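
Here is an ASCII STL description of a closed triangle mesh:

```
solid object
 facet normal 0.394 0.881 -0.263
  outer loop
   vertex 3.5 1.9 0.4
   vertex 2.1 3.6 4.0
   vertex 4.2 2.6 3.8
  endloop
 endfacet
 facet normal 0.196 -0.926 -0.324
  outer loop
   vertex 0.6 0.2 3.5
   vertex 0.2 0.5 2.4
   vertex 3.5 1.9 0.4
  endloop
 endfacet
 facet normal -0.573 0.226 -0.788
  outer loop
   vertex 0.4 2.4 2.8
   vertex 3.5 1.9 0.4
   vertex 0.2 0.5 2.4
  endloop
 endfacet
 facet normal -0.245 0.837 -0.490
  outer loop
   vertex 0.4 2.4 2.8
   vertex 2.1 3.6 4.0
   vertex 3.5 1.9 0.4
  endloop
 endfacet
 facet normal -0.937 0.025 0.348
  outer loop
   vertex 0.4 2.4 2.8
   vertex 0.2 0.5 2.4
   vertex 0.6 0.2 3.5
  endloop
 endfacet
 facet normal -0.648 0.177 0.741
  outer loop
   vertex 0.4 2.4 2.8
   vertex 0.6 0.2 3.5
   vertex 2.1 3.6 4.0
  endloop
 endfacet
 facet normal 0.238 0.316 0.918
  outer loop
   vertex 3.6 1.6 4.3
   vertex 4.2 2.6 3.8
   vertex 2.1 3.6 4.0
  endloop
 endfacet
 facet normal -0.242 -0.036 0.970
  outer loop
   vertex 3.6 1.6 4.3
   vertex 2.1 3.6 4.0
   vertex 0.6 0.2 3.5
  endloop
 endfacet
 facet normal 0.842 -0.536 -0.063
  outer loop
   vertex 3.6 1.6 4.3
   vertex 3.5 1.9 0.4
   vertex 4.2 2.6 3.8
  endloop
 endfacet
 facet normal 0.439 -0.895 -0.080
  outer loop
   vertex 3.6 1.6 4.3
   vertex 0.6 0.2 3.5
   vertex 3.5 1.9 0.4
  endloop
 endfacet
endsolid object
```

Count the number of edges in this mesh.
15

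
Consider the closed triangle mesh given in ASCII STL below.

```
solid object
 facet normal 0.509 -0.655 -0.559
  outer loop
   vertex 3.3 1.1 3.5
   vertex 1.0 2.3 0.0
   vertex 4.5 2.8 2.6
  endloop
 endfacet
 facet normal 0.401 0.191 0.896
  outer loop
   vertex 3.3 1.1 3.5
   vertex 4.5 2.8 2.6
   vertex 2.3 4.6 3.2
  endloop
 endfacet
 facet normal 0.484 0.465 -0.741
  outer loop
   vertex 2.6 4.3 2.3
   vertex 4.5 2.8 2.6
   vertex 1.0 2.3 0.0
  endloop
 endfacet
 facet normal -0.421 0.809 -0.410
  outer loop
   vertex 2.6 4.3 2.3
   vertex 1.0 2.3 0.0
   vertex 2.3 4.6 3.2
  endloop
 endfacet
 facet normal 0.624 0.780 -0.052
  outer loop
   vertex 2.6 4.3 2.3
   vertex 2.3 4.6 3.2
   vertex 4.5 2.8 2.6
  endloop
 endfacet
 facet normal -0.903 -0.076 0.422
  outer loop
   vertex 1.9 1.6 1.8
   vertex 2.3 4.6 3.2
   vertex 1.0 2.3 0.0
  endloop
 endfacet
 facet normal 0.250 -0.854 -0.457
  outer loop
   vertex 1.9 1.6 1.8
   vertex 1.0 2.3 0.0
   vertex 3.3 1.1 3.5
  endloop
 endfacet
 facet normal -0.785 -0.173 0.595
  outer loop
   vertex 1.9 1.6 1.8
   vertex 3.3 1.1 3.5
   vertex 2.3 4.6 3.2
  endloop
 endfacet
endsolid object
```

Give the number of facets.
8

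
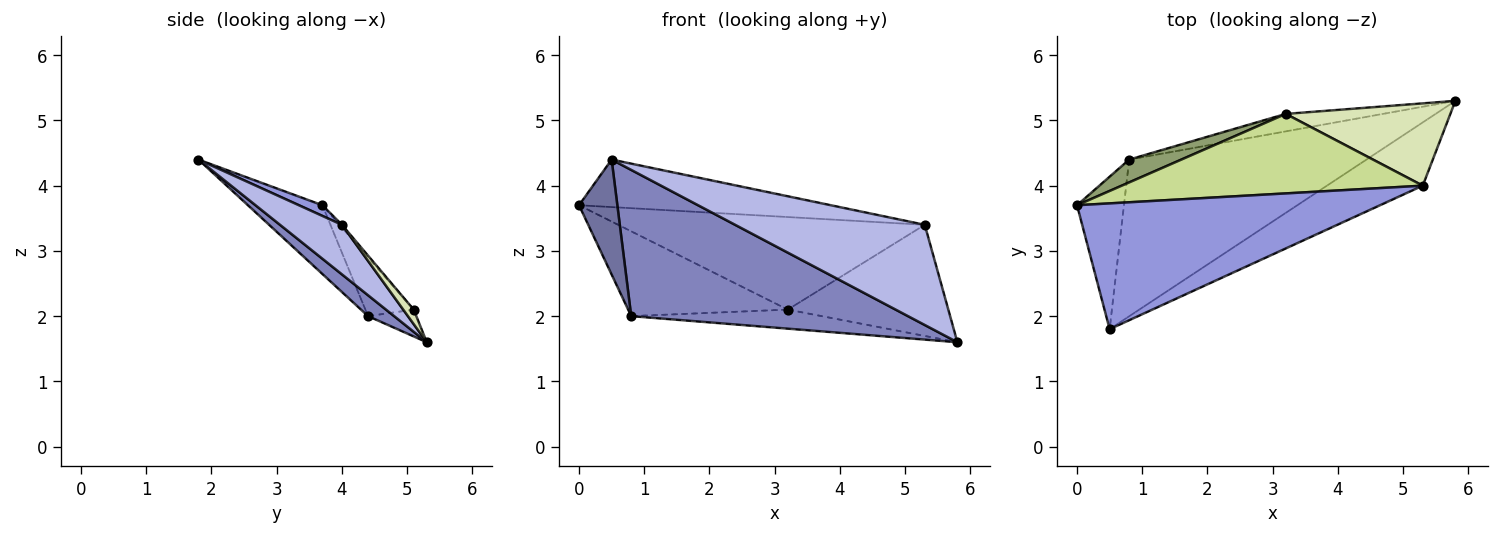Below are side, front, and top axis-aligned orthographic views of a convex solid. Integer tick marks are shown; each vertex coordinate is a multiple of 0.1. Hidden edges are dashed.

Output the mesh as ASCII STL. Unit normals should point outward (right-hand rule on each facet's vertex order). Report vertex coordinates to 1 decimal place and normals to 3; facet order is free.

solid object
 facet normal -0.760 -0.391 -0.519
  outer loop
   vertex 0.8 4.4 2.0
   vertex 0.5 1.8 4.4
   vertex 0.0 3.7 3.7
  endloop
 endfacet
 facet normal 0.064 -0.681 -0.730
  outer loop
   vertex 0.8 4.4 2.0
   vertex 5.8 5.3 1.6
   vertex 0.5 1.8 4.4
  endloop
 endfacet
 facet normal 0.033 0.353 0.935
  outer loop
   vertex 5.3 4.0 3.4
   vertex 0.0 3.7 3.7
   vertex 0.5 1.8 4.4
  endloop
 endfacet
 facet normal 0.266 -0.815 -0.515
  outer loop
   vertex 5.3 4.0 3.4
   vertex 0.5 1.8 4.4
   vertex 5.8 5.3 1.6
  endloop
 endfacet
 facet normal -0.281 0.927 0.250
  outer loop
   vertex 3.2 5.1 2.1
   vertex 0.8 4.4 2.0
   vertex 0.0 3.7 3.7
  endloop
 endfacet
 facet normal -0.184 0.724 -0.665
  outer loop
   vertex 3.2 5.1 2.1
   vertex 5.8 5.3 1.6
   vertex 0.8 4.4 2.0
  endloop
 endfacet
 facet normal -0.006 0.759 0.652
  outer loop
   vertex 3.2 5.1 2.1
   vertex 0.0 3.7 3.7
   vertex 5.3 4.0 3.4
  endloop
 endfacet
 facet normal 0.053 0.803 0.594
  outer loop
   vertex 3.2 5.1 2.1
   vertex 5.3 4.0 3.4
   vertex 5.8 5.3 1.6
  endloop
 endfacet
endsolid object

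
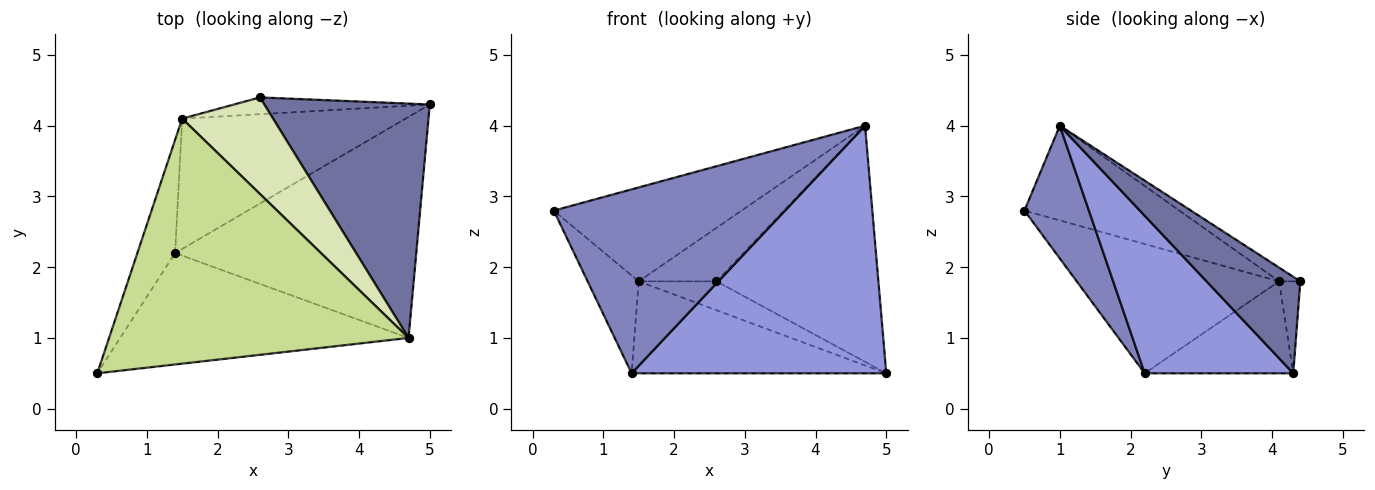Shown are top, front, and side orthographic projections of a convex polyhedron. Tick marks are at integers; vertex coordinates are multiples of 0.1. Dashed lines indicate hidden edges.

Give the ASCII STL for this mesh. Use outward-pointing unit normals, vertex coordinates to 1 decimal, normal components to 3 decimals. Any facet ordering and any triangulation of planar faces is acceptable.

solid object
 facet normal 0.380 0.656 0.652
  outer loop
   vertex 2.6 4.4 1.8
   vertex 4.7 1.0 4.0
   vertex 5.0 4.3 0.5
  endloop
 endfacet
 facet normal 0.232 -0.832 -0.504
  outer loop
   vertex 1.4 2.2 0.5
   vertex 4.7 1.0 4.0
   vertex 0.3 0.5 2.8
  endloop
 endfacet
 facet normal 0.399 -0.684 -0.611
  outer loop
   vertex 1.4 2.2 0.5
   vertex 5.0 4.3 0.5
   vertex 4.7 1.0 4.0
  endloop
 endfacet
 facet normal -0.230 0.842 -0.489
  outer loop
   vertex 1.5 4.1 1.8
   vertex 2.6 4.4 1.8
   vertex 5.0 4.3 0.5
  endloop
 endfacet
 facet normal -0.319 0.547 -0.774
  outer loop
   vertex 1.5 4.1 1.8
   vertex 5.0 4.3 0.5
   vertex 1.4 2.2 0.5
  endloop
 endfacet
 facet normal -0.933 0.235 -0.272
  outer loop
   vertex 1.5 4.1 1.8
   vertex 1.4 2.2 0.5
   vertex 0.3 0.5 2.8
  endloop
 endfacet
 facet normal -0.283 0.343 0.896
  outer loop
   vertex 1.5 4.1 1.8
   vertex 0.3 0.5 2.8
   vertex 4.7 1.0 4.0
  endloop
 endfacet
 facet normal -0.131 0.480 0.867
  outer loop
   vertex 1.5 4.1 1.8
   vertex 4.7 1.0 4.0
   vertex 2.6 4.4 1.8
  endloop
 endfacet
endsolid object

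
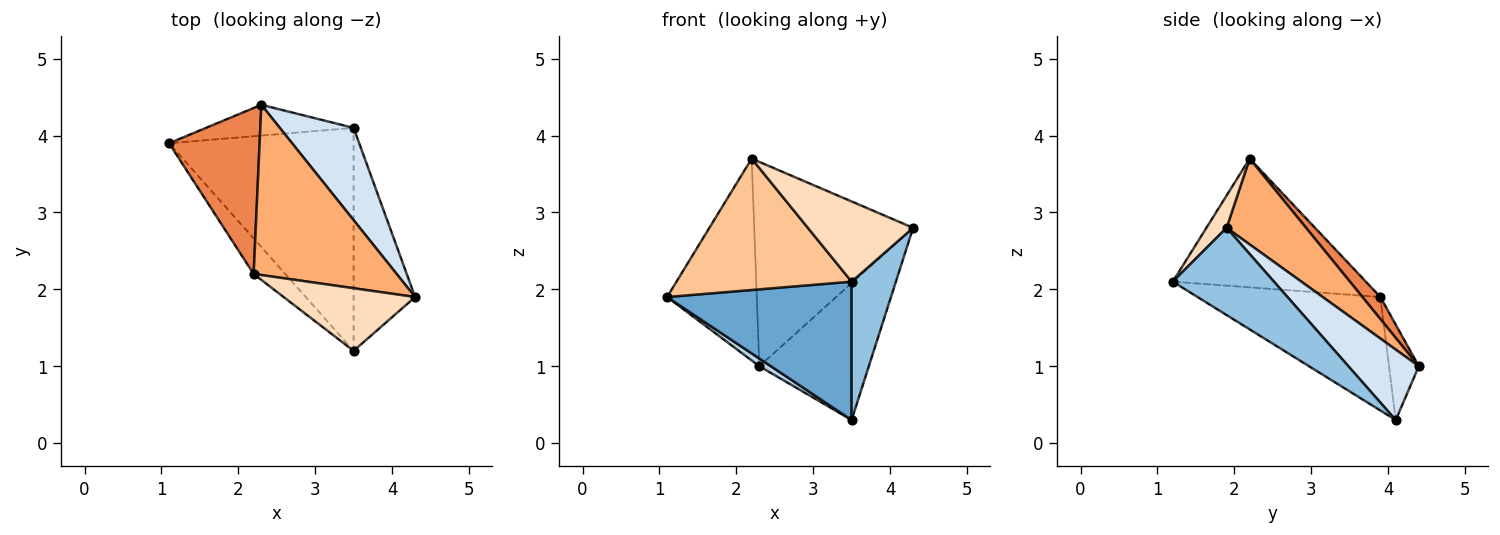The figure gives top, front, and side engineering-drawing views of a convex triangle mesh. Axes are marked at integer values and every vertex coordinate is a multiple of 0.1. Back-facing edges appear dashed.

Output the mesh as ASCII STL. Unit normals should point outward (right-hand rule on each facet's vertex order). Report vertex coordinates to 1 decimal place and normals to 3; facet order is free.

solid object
 facet normal -0.463 -0.467 -0.753
  outer loop
   vertex 3.5 1.2 2.1
   vertex 1.1 3.9 1.9
   vertex 3.5 4.1 0.3
  endloop
 endfacet
 facet normal 0.769 -0.337 -0.543
  outer loop
   vertex 3.5 1.2 2.1
   vertex 3.5 4.1 0.3
   vertex 4.3 1.9 2.8
  endloop
 endfacet
 facet normal -0.531 -0.206 -0.822
  outer loop
   vertex 2.3 4.4 1.0
   vertex 3.5 4.1 0.3
   vertex 1.1 3.9 1.9
  endloop
 endfacet
 facet normal 0.471 0.732 0.493
  outer loop
   vertex 2.3 4.4 1.0
   vertex 4.3 1.9 2.8
   vertex 3.5 4.1 0.3
  endloop
 endfacet
 facet normal 0.153 0.763 0.628
  outer loop
   vertex 2.2 2.2 3.7
   vertex 2.3 4.4 1.0
   vertex 1.1 3.9 1.9
  endloop
 endfacet
 facet normal 0.359 0.717 0.598
  outer loop
   vertex 2.2 2.2 3.7
   vertex 4.3 1.9 2.8
   vertex 2.3 4.4 1.0
  endloop
 endfacet
 facet normal -0.729 -0.661 -0.179
  outer loop
   vertex 2.2 2.2 3.7
   vertex 1.1 3.9 1.9
   vertex 3.5 1.2 2.1
  endloop
 endfacet
 facet normal 0.149 -0.779 0.609
  outer loop
   vertex 2.2 2.2 3.7
   vertex 3.5 1.2 2.1
   vertex 4.3 1.9 2.8
  endloop
 endfacet
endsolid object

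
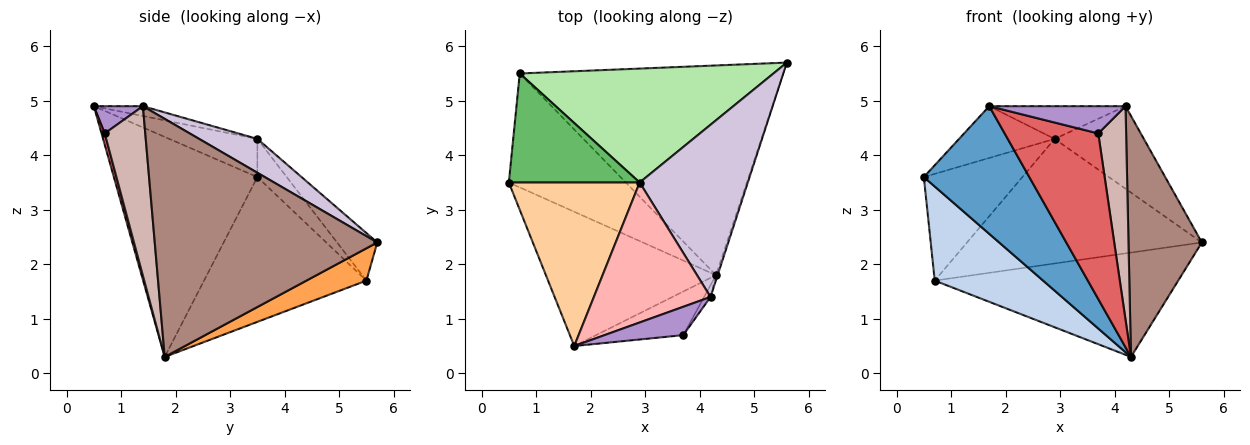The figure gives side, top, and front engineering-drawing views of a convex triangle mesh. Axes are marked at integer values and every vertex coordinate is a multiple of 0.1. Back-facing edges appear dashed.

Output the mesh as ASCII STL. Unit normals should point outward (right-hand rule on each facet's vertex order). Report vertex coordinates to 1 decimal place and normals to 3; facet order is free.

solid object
 facet normal -0.684 -0.503 -0.529
  outer loop
   vertex 4.3 1.8 0.3
   vertex 1.7 0.5 4.9
   vertex 0.5 3.5 3.6
  endloop
 endfacet
 facet normal -0.690 -0.461 -0.558
  outer loop
   vertex 0.7 5.5 1.7
   vertex 4.3 1.8 0.3
   vertex 0.5 3.5 3.6
  endloop
 endfacet
 facet normal 0.109 0.443 -0.890
  outer loop
   vertex 0.7 5.5 1.7
   vertex 5.6 5.7 2.4
   vertex 4.3 1.8 0.3
  endloop
 endfacet
 facet normal -0.268 0.291 0.918
  outer loop
   vertex 2.9 3.5 4.3
   vertex 0.5 3.5 3.6
   vertex 1.7 0.5 4.9
  endloop
 endfacet
 facet normal -0.204 0.685 0.699
  outer loop
   vertex 2.9 3.5 4.3
   vertex 0.7 5.5 1.7
   vertex 0.5 3.5 3.6
  endloop
 endfacet
 facet normal -0.126 0.732 0.669
  outer loop
   vertex 2.9 3.5 4.3
   vertex 5.6 5.7 2.4
   vertex 0.7 5.5 1.7
  endloop
 endfacet
 facet normal 0.033 -0.967 -0.254
  outer loop
   vertex 3.7 0.7 4.4
   vertex 1.7 0.5 4.9
   vertex 4.3 1.8 0.3
  endloop
 endfacet
 facet normal -0.082 0.227 0.971
  outer loop
   vertex 4.2 1.4 4.9
   vertex 2.9 3.5 4.3
   vertex 1.7 0.5 4.9
  endloop
 endfacet
 facet normal 0.242 -0.672 0.699
  outer loop
   vertex 4.2 1.4 4.9
   vertex 1.7 0.5 4.9
   vertex 3.7 0.7 4.4
  endloop
 endfacet
 facet normal 0.272 0.416 0.868
  outer loop
   vertex 4.2 1.4 4.9
   vertex 5.6 5.7 2.4
   vertex 2.9 3.5 4.3
  endloop
 endfacet
 facet normal 0.950 -0.313 -0.007
  outer loop
   vertex 4.2 1.4 4.9
   vertex 4.3 1.8 0.3
   vertex 5.6 5.7 2.4
  endloop
 endfacet
 facet normal 0.824 -0.566 -0.031
  outer loop
   vertex 4.2 1.4 4.9
   vertex 3.7 0.7 4.4
   vertex 4.3 1.8 0.3
  endloop
 endfacet
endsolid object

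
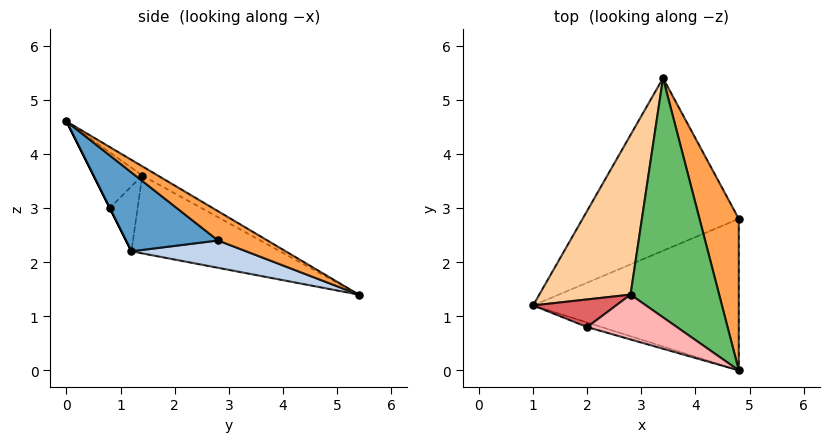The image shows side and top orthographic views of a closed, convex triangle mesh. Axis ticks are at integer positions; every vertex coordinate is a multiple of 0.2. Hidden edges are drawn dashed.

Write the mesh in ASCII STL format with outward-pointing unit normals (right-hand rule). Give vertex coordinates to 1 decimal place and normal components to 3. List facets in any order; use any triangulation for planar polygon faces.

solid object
 facet normal 0.289 -0.592 -0.753
  outer loop
   vertex 4.8 2.8 2.4
   vertex 4.8 0.0 4.6
   vertex 1.0 1.2 2.2
  endloop
 endfacet
 facet normal 0.166 -0.275 -0.947
  outer loop
   vertex 4.8 2.8 2.4
   vertex 1.0 1.2 2.2
   vertex 3.4 5.4 1.4
  endloop
 endfacet
 facet normal 0.505 0.533 0.678
  outer loop
   vertex 4.8 2.8 2.4
   vertex 3.4 5.4 1.4
   vertex 4.8 0.0 4.6
  endloop
 endfacet
 facet normal -0.577 0.458 0.676
  outer loop
   vertex 2.8 1.4 3.6
   vertex 3.4 5.4 1.4
   vertex 1.0 1.2 2.2
  endloop
 endfacet
 facet normal -0.090 0.490 0.867
  outer loop
   vertex 2.8 1.4 3.6
   vertex 4.8 0.0 4.6
   vertex 3.4 5.4 1.4
  endloop
 endfacet
 facet normal 0.000 -0.894 -0.447
  outer loop
   vertex 2.0 0.8 3.0
   vertex 1.0 1.2 2.2
   vertex 4.8 0.0 4.6
  endloop
 endfacet
 facet normal -0.616 0.034 0.787
  outer loop
   vertex 2.0 0.8 3.0
   vertex 2.8 1.4 3.6
   vertex 1.0 1.2 2.2
  endloop
 endfacet
 facet normal -0.522 -0.145 0.841
  outer loop
   vertex 2.0 0.8 3.0
   vertex 4.8 0.0 4.6
   vertex 2.8 1.4 3.6
  endloop
 endfacet
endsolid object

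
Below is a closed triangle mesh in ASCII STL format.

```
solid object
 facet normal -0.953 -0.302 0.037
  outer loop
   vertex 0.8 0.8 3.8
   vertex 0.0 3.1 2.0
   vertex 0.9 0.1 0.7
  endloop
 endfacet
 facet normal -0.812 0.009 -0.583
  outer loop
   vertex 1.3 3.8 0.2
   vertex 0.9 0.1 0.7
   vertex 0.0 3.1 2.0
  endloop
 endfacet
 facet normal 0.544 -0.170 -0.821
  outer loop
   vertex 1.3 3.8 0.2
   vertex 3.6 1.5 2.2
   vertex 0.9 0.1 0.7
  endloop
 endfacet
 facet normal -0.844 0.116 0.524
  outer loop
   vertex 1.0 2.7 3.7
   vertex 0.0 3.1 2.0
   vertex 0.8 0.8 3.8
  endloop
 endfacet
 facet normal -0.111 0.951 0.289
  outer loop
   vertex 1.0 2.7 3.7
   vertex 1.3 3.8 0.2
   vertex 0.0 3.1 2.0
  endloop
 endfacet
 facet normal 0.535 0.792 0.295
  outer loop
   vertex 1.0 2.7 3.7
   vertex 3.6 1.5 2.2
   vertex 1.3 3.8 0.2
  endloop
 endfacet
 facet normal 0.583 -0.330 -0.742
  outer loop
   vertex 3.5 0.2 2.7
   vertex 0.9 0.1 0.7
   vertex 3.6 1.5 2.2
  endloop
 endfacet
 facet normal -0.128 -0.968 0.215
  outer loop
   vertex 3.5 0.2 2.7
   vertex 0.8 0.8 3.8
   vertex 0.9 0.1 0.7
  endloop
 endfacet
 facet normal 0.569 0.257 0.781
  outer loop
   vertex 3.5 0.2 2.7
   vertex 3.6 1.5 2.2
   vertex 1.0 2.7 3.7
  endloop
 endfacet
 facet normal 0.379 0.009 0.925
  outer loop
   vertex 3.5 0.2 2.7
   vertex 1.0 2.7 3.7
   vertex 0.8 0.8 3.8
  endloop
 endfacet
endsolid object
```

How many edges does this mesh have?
15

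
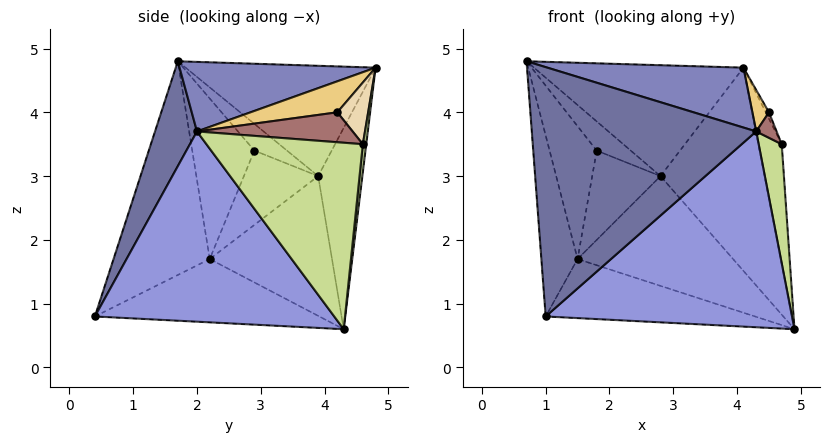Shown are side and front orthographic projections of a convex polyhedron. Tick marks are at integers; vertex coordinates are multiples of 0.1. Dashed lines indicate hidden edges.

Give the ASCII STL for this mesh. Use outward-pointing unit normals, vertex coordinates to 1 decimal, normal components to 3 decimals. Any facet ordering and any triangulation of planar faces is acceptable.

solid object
 facet normal 0.174 -0.933 0.316
  outer loop
   vertex 4.3 2.0 3.7
   vertex 0.7 1.7 4.8
   vertex 1.0 0.4 0.8
  endloop
 endfacet
 facet normal 0.302 -0.302 0.905
  outer loop
   vertex 4.3 2.0 3.7
   vertex 4.1 4.8 4.7
   vertex 0.7 1.7 4.8
  endloop
 endfacet
 facet normal 0.648 -0.667 -0.369
  outer loop
   vertex 4.3 2.0 3.7
   vertex 1.0 0.4 0.8
   vertex 4.9 4.3 0.6
  endloop
 endfacet
 facet normal -0.920 0.346 -0.182
  outer loop
   vertex 1.5 2.2 1.7
   vertex 1.0 0.4 0.8
   vertex 0.7 1.7 4.8
  endloop
 endfacet
 facet normal -0.528 0.493 -0.692
  outer loop
   vertex 1.5 2.2 1.7
   vertex 4.9 4.3 0.6
   vertex 1.0 0.4 0.8
  endloop
 endfacet
 facet normal 0.144 0.985 -0.092
  outer loop
   vertex 4.7 4.6 3.5
   vertex 4.9 4.3 0.6
   vertex 4.1 4.8 4.7
  endloop
 endfacet
 facet normal 0.986 -0.145 0.083
  outer loop
   vertex 4.7 4.6 3.5
   vertex 4.3 2.0 3.7
   vertex 4.9 4.3 0.6
  endloop
 endfacet
 facet normal -0.384 0.905 -0.185
  outer loop
   vertex 2.8 3.9 3.0
   vertex 4.1 4.8 4.7
   vertex 4.9 4.3 0.6
  endloop
 endfacet
 facet normal -0.572 0.727 -0.379
  outer loop
   vertex 2.8 3.9 3.0
   vertex 4.9 4.3 0.6
   vertex 1.5 2.2 1.7
  endloop
 endfacet
 facet normal -0.667 0.735 0.121
  outer loop
   vertex 2.8 3.9 3.0
   vertex 0.7 1.7 4.8
   vertex 4.1 4.8 4.7
  endloop
 endfacet
 facet normal 0.796 -0.152 0.585
  outer loop
   vertex 4.5 4.2 4.0
   vertex 4.1 4.8 4.7
   vertex 4.3 2.0 3.7
  endloop
 endfacet
 facet normal 0.897 0.093 0.433
  outer loop
   vertex 4.5 4.2 4.0
   vertex 4.7 4.6 3.5
   vertex 4.1 4.8 4.7
  endloop
 endfacet
 facet normal 0.952 -0.125 0.281
  outer loop
   vertex 4.5 4.2 4.0
   vertex 4.3 2.0 3.7
   vertex 4.7 4.6 3.5
  endloop
 endfacet
 facet normal -0.792 0.601 -0.108
  outer loop
   vertex 1.8 2.9 3.4
   vertex 1.5 2.2 1.7
   vertex 0.7 1.7 4.8
  endloop
 endfacet
 facet normal -0.690 0.720 0.075
  outer loop
   vertex 1.8 2.9 3.4
   vertex 0.7 1.7 4.8
   vertex 2.8 3.9 3.0
  endloop
 endfacet
 facet normal -0.728 0.669 -0.147
  outer loop
   vertex 1.8 2.9 3.4
   vertex 2.8 3.9 3.0
   vertex 1.5 2.2 1.7
  endloop
 endfacet
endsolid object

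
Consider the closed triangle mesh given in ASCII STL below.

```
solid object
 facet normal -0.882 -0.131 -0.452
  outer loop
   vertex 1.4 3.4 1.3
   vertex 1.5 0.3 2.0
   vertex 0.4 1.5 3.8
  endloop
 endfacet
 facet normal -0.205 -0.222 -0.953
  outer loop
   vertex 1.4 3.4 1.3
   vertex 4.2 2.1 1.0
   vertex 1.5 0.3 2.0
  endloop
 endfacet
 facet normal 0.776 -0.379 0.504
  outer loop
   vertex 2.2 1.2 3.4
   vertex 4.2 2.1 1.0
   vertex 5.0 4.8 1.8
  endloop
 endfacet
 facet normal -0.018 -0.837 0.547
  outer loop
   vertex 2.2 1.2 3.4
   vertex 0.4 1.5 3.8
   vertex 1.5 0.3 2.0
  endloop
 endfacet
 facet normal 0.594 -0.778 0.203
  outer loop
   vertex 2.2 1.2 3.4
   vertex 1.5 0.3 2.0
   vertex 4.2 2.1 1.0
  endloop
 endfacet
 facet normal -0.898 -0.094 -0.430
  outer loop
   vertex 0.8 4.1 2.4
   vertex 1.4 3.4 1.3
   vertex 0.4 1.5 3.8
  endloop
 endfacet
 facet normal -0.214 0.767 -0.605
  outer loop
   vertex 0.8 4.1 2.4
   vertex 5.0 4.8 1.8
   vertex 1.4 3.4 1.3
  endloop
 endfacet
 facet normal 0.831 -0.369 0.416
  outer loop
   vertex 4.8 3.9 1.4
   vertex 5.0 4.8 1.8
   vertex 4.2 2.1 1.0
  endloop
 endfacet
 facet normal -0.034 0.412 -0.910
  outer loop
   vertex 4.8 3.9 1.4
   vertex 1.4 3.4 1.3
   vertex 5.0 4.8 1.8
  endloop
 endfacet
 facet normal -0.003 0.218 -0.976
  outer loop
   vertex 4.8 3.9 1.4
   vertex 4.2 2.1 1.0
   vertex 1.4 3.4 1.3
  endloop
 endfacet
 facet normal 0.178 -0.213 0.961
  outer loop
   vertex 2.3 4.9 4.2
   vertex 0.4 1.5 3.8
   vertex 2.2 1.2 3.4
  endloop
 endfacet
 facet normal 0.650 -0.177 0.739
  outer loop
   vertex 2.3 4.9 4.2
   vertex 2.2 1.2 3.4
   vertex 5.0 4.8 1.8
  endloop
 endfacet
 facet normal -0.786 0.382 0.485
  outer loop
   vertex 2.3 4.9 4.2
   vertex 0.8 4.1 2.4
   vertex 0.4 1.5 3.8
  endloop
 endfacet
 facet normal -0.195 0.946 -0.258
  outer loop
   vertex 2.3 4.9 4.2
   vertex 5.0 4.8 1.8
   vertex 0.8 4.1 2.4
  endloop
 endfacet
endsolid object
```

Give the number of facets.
14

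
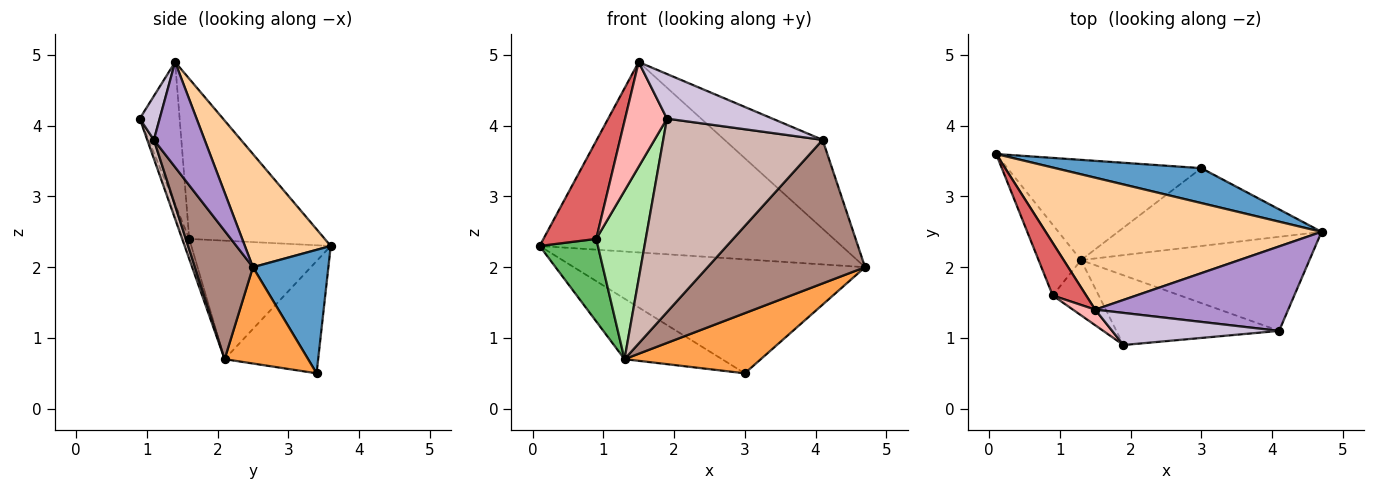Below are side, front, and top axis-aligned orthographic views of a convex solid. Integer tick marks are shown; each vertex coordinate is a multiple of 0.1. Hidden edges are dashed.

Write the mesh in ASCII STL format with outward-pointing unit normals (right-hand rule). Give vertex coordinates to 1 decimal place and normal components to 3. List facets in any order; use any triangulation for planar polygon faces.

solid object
 facet normal 0.240 0.928 0.284
  outer loop
   vertex 3.0 3.4 0.5
   vertex 0.1 3.6 2.3
   vertex 4.7 2.5 2.0
  endloop
 endfacet
 facet normal -0.444 0.463 -0.767
  outer loop
   vertex 1.3 2.1 0.7
   vertex 0.1 3.6 2.3
   vertex 3.0 3.4 0.5
  endloop
 endfacet
 facet normal 0.351 -0.573 -0.741
  outer loop
   vertex 1.3 2.1 0.7
   vertex 3.0 3.4 0.5
   vertex 4.7 2.5 2.0
  endloop
 endfacet
 facet normal 0.228 0.800 0.555
  outer loop
   vertex 1.5 1.4 4.9
   vertex 4.7 2.5 2.0
   vertex 0.1 3.6 2.3
  endloop
 endfacet
 facet normal -0.876 -0.366 -0.314
  outer loop
   vertex 0.9 1.6 2.4
   vertex 0.1 3.6 2.3
   vertex 1.3 2.1 0.7
  endloop
 endfacet
 facet normal -0.135 -0.942 -0.309
  outer loop
   vertex 0.9 1.6 2.4
   vertex 1.3 2.1 0.7
   vertex 1.9 0.9 4.1
  endloop
 endfacet
 facet normal -0.915 -0.356 0.191
  outer loop
   vertex 0.9 1.6 2.4
   vertex 1.5 1.4 4.9
   vertex 0.1 3.6 2.3
  endloop
 endfacet
 facet normal -0.686 -0.720 0.107
  outer loop
   vertex 0.9 1.6 2.4
   vertex 1.9 0.9 4.1
   vertex 1.5 1.4 4.9
  endloop
 endfacet
 facet normal 0.351 0.679 0.645
  outer loop
   vertex 4.1 1.1 3.8
   vertex 4.7 2.5 2.0
   vertex 1.5 1.4 4.9
  endloop
 endfacet
 facet normal 0.152 -0.802 0.577
  outer loop
   vertex 4.1 1.1 3.8
   vertex 1.5 1.4 4.9
   vertex 1.9 0.9 4.1
  endloop
 endfacet
 facet normal 0.294 -0.799 -0.524
  outer loop
   vertex 4.1 1.1 3.8
   vertex 1.3 2.1 0.7
   vertex 4.7 2.5 2.0
  endloop
 endfacet
 facet normal 0.039 -0.940 -0.339
  outer loop
   vertex 4.1 1.1 3.8
   vertex 1.9 0.9 4.1
   vertex 1.3 2.1 0.7
  endloop
 endfacet
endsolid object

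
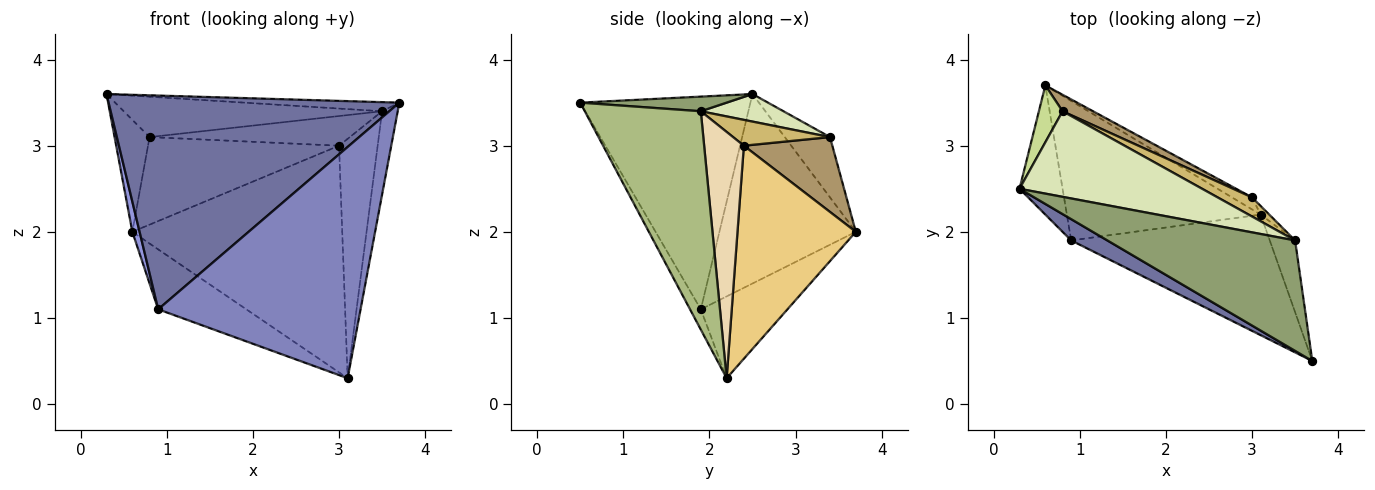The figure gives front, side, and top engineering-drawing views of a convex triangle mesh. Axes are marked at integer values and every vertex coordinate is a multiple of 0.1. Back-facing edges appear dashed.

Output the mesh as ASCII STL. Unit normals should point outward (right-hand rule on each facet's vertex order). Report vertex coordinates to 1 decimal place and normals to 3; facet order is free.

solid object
 facet normal -0.503 -0.860 0.086
  outer loop
   vertex 0.9 1.9 1.1
   vertex 3.7 0.5 3.5
   vertex 0.3 2.5 3.6
  endloop
 endfacet
 facet normal -0.047 -0.886 -0.462
  outer loop
   vertex 0.9 1.9 1.1
   vertex 3.1 2.2 0.3
   vertex 3.7 0.5 3.5
  endloop
 endfacet
 facet normal -0.974 -0.052 -0.221
  outer loop
   vertex 0.9 1.9 1.1
   vertex 0.3 2.5 3.6
   vertex 0.6 3.7 2.0
  endloop
 endfacet
 facet normal -0.362 0.368 -0.857
  outer loop
   vertex 0.9 1.9 1.1
   vertex 0.6 3.7 2.0
   vertex 3.1 2.2 0.3
  endloop
 endfacet
 facet normal 0.077 0.082 0.994
  outer loop
   vertex 3.5 1.9 3.4
   vertex 0.3 2.5 3.6
   vertex 3.7 0.5 3.5
  endloop
 endfacet
 facet normal 0.985 0.132 -0.114
  outer loop
   vertex 3.5 1.9 3.4
   vertex 3.7 0.5 3.5
   vertex 3.1 2.2 0.3
  endloop
 endfacet
 facet normal -0.755 0.584 0.297
  outer loop
   vertex 0.8 3.4 3.1
   vertex 0.6 3.7 2.0
   vertex 0.3 2.5 3.6
  endloop
 endfacet
 facet normal 0.135 0.423 0.896
  outer loop
   vertex 0.8 3.4 3.1
   vertex 0.3 2.5 3.6
   vertex 3.5 1.9 3.4
  endloop
 endfacet
 facet normal 0.414 0.894 0.169
  outer loop
   vertex 3.0 2.4 3.0
   vertex 0.6 3.7 2.0
   vertex 0.8 3.4 3.1
  endloop
 endfacet
 facet normal 0.377 0.778 0.502
  outer loop
   vertex 3.0 2.4 3.0
   vertex 0.8 3.4 3.1
   vertex 3.5 1.9 3.4
  endloop
 endfacet
 facet normal 0.491 0.870 -0.046
  outer loop
   vertex 3.0 2.4 3.0
   vertex 3.1 2.2 0.3
   vertex 0.6 3.7 2.0
  endloop
 endfacet
 facet normal 0.717 0.697 -0.025
  outer loop
   vertex 3.0 2.4 3.0
   vertex 3.5 1.9 3.4
   vertex 3.1 2.2 0.3
  endloop
 endfacet
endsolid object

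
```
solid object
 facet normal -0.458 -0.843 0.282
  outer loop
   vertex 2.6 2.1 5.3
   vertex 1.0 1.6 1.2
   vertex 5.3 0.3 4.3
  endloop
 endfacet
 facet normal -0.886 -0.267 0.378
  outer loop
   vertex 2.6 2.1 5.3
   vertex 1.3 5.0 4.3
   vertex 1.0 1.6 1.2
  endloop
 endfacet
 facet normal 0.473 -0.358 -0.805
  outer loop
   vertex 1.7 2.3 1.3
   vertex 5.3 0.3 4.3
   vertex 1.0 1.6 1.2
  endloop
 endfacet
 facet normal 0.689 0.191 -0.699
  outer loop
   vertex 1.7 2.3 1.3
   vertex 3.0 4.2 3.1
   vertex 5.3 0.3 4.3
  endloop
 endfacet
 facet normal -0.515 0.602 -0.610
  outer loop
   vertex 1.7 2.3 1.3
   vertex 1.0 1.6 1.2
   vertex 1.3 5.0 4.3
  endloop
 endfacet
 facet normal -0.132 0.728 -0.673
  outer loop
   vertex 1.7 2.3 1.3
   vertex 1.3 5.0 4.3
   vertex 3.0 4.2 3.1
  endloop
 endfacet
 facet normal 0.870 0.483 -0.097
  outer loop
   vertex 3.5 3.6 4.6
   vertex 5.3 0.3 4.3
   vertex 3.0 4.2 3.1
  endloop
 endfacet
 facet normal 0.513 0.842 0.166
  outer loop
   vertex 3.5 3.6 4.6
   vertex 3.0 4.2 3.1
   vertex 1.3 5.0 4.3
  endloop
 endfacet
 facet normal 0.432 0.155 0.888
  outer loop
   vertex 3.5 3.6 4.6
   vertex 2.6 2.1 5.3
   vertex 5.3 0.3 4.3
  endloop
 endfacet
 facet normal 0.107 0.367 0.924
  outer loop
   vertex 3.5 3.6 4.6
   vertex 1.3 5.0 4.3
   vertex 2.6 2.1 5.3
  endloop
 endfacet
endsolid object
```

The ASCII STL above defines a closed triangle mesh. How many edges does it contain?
15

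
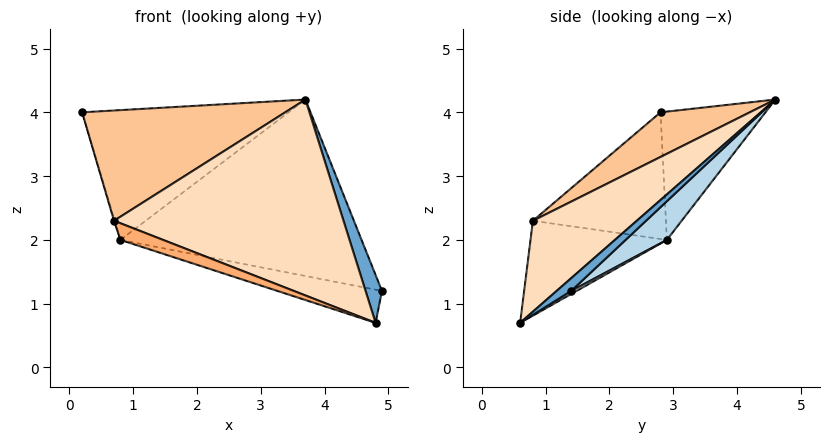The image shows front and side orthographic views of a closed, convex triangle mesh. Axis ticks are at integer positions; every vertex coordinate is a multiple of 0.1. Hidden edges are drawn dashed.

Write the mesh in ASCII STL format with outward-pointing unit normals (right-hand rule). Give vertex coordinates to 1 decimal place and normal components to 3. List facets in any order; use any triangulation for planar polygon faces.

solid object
 facet normal 0.455 -0.512 0.728
  outer loop
   vertex 4.8 0.6 0.7
   vertex 4.9 1.4 1.2
   vertex 3.7 4.6 4.2
  endloop
 endfacet
 facet normal -0.451 0.888 -0.091
  outer loop
   vertex 0.8 2.9 2.0
   vertex 0.2 2.8 4.0
   vertex 3.7 4.6 4.2
  endloop
 endfacet
 facet normal 0.120 0.703 -0.701
  outer loop
   vertex 0.8 2.9 2.0
   vertex 3.7 4.6 4.2
   vertex 4.9 1.4 1.2
  endloop
 endfacet
 facet normal 0.027 0.527 -0.849
  outer loop
   vertex 0.8 2.9 2.0
   vertex 4.9 1.4 1.2
   vertex 4.8 0.6 0.7
  endloop
 endfacet
 facet normal -0.958 0.005 -0.287
  outer loop
   vertex 0.7 0.8 2.3
   vertex 0.2 2.8 4.0
   vertex 0.8 2.9 2.0
  endloop
 endfacet
 facet normal -0.366 -0.115 -0.924
  outer loop
   vertex 0.7 0.8 2.3
   vertex 0.8 2.9 2.0
   vertex 4.8 0.6 0.7
  endloop
 endfacet
 facet normal 0.258 -0.587 0.767
  outer loop
   vertex 0.7 0.8 2.3
   vertex 3.7 4.6 4.2
   vertex 0.2 2.8 4.0
  endloop
 endfacet
 facet normal 0.268 -0.592 0.760
  outer loop
   vertex 0.7 0.8 2.3
   vertex 4.8 0.6 0.7
   vertex 3.7 4.6 4.2
  endloop
 endfacet
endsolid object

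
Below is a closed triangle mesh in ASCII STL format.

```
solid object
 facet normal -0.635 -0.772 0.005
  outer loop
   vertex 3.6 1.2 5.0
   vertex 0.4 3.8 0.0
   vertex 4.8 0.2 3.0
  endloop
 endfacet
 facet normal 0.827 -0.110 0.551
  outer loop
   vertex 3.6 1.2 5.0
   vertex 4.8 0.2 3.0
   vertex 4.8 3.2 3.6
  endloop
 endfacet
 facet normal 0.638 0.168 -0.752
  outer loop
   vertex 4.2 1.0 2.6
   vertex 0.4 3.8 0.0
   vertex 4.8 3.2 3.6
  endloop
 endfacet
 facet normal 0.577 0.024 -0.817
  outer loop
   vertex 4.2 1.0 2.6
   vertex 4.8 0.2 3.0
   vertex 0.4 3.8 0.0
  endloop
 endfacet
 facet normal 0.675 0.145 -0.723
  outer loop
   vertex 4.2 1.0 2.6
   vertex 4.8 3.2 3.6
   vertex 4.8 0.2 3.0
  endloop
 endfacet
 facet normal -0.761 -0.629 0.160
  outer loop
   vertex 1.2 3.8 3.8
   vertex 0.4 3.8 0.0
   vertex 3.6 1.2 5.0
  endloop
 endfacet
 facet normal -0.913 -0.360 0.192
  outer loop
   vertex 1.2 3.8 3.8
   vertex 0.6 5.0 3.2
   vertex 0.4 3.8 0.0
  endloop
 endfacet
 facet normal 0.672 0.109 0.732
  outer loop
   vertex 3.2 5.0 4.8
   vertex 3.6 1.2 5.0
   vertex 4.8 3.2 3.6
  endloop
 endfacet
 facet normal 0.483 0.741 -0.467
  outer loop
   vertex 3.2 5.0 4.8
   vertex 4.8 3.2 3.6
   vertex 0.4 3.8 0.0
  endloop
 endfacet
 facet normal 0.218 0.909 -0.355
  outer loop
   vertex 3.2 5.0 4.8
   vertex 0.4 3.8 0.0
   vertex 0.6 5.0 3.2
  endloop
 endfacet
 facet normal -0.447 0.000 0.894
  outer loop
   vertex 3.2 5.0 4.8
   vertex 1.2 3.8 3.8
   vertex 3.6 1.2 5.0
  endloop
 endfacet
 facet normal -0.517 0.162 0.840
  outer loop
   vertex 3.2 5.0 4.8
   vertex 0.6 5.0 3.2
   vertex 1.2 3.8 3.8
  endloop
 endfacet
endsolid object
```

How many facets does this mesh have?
12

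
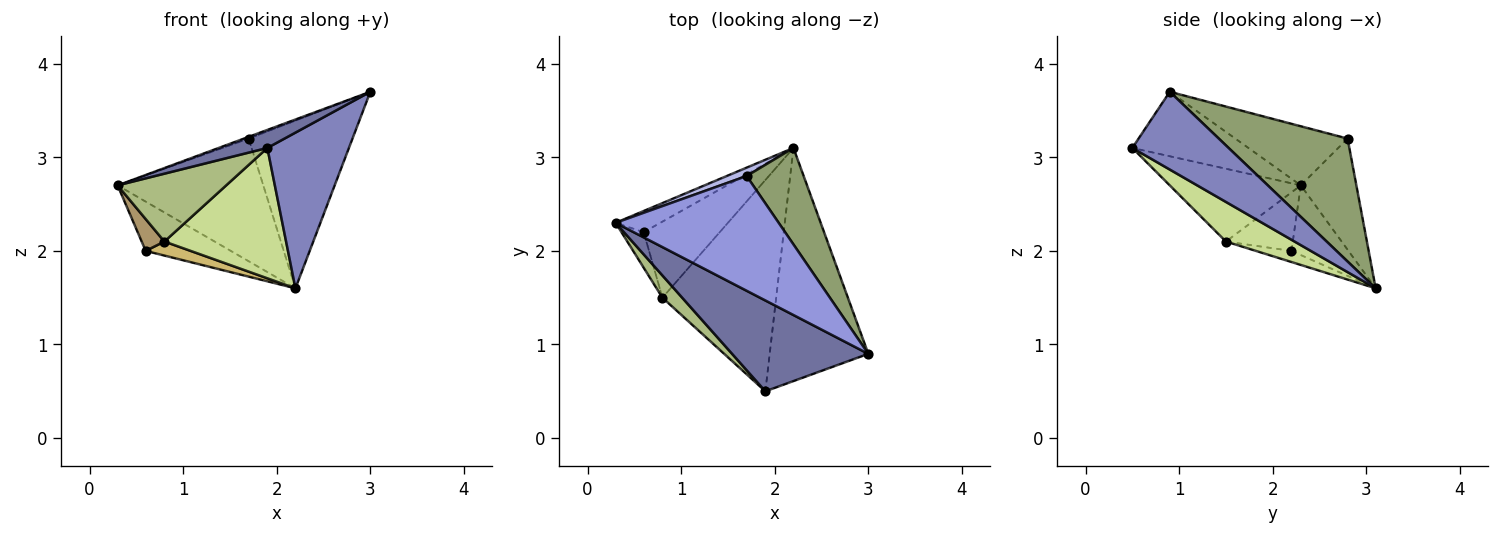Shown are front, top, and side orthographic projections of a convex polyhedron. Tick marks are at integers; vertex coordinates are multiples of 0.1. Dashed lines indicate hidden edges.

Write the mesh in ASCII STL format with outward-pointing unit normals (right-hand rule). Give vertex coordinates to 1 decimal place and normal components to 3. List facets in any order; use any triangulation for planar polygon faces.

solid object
 facet normal -0.421 -0.177 0.890
  outer loop
   vertex 1.9 0.5 3.1
   vertex 3.0 0.9 3.7
   vertex 0.3 2.3 2.7
  endloop
 endfacet
 facet normal 0.548 -0.464 -0.695
  outer loop
   vertex 1.9 0.5 3.1
   vertex 2.2 3.1 1.6
   vertex 3.0 0.9 3.7
  endloop
 endfacet
 facet normal -0.341 0.014 0.940
  outer loop
   vertex 1.7 2.8 3.2
   vertex 0.3 2.3 2.7
   vertex 3.0 0.9 3.7
  endloop
 endfacet
 facet normal -0.356 0.932 0.064
  outer loop
   vertex 1.7 2.8 3.2
   vertex 2.2 3.1 1.6
   vertex 0.3 2.3 2.7
  endloop
 endfacet
 facet normal 0.732 0.590 0.340
  outer loop
   vertex 1.7 2.8 3.2
   vertex 3.0 0.9 3.7
   vertex 2.2 3.1 1.6
  endloop
 endfacet
 facet normal -0.754 -0.625 0.205
  outer loop
   vertex 0.8 1.5 2.1
   vertex 1.9 0.5 3.1
   vertex 0.3 2.3 2.7
  endloop
 endfacet
 facet normal 0.284 -0.504 -0.816
  outer loop
   vertex 0.8 1.5 2.1
   vertex 2.2 3.1 1.6
   vertex 1.9 0.5 3.1
  endloop
 endfacet
 facet normal -0.524 0.782 -0.336
  outer loop
   vertex 0.6 2.2 2.0
   vertex 0.3 2.3 2.7
   vertex 2.2 3.1 1.6
  endloop
 endfacet
 facet normal -0.891 -0.303 -0.339
  outer loop
   vertex 0.6 2.2 2.0
   vertex 0.8 1.5 2.1
   vertex 0.3 2.3 2.7
  endloop
 endfacet
 facet normal -0.142 -0.180 -0.973
  outer loop
   vertex 0.6 2.2 2.0
   vertex 2.2 3.1 1.6
   vertex 0.8 1.5 2.1
  endloop
 endfacet
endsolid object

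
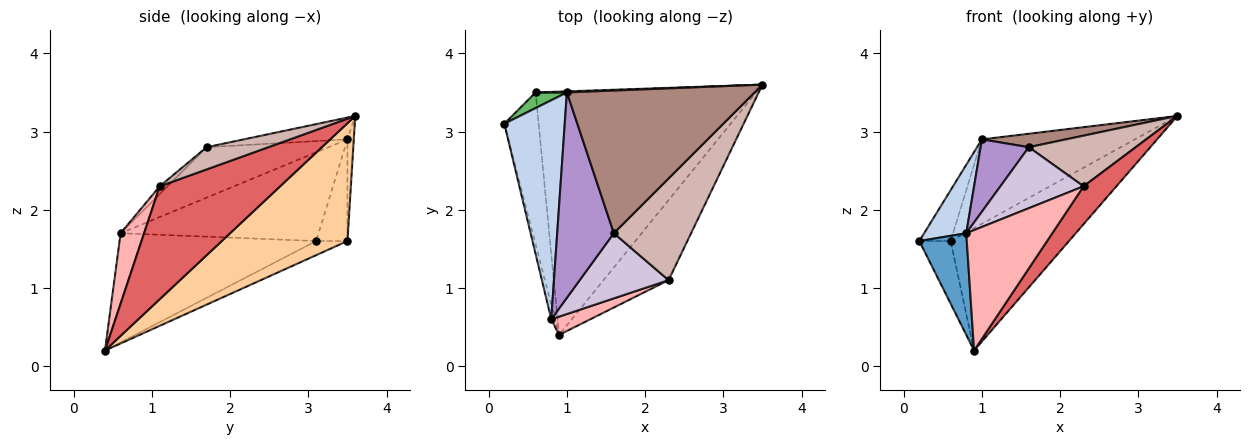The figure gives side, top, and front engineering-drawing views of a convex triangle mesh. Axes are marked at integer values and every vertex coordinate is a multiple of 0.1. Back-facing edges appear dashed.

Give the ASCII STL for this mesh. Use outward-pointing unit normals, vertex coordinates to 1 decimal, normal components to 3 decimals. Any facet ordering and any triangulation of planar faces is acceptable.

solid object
 facet normal -0.972 -0.235 -0.034
  outer loop
   vertex 0.8 0.6 1.7
   vertex 0.2 3.1 1.6
   vertex 0.9 0.4 0.2
  endloop
 endfacet
 facet normal -0.814 -0.173 0.554
  outer loop
   vertex 1.0 3.5 2.9
   vertex 0.2 3.1 1.6
   vertex 0.8 0.6 1.7
  endloop
 endfacet
 facet normal -0.356 0.356 -0.864
  outer loop
   vertex 0.6 3.5 1.6
   vertex 0.9 0.4 0.2
   vertex 0.2 3.1 1.6
  endloop
 endfacet
 facet normal 0.431 0.406 -0.806
  outer loop
   vertex 0.6 3.5 1.6
   vertex 3.5 3.6 3.2
   vertex 0.9 0.4 0.2
  endloop
 endfacet
 facet normal -0.691 0.691 0.213
  outer loop
   vertex 0.6 3.5 1.6
   vertex 0.2 3.1 1.6
   vertex 1.0 3.5 2.9
  endloop
 endfacet
 facet normal -0.041 0.999 0.013
  outer loop
   vertex 0.6 3.5 1.6
   vertex 1.0 3.5 2.9
   vertex 3.5 3.6 3.2
  endloop
 endfacet
 facet normal 0.843 -0.230 -0.486
  outer loop
   vertex 2.3 1.1 2.3
   vertex 0.9 0.4 0.2
   vertex 3.5 3.6 3.2
  endloop
 endfacet
 facet normal 0.260 -0.955 0.145
  outer loop
   vertex 2.3 1.1 2.3
   vertex 0.8 0.6 1.7
   vertex 0.9 0.4 0.2
  endloop
 endfacet
 facet normal -0.643 -0.254 0.722
  outer loop
   vertex 1.6 1.7 2.8
   vertex 1.0 3.5 2.9
   vertex 0.8 0.6 1.7
  endloop
 endfacet
 facet normal -0.064 -0.682 0.729
  outer loop
   vertex 1.6 1.7 2.8
   vertex 0.8 0.6 1.7
   vertex 2.3 1.1 2.3
  endloop
 endfacet
 facet normal -0.115 -0.093 0.989
  outer loop
   vertex 1.6 1.7 2.8
   vertex 3.5 3.6 3.2
   vertex 1.0 3.5 2.9
  endloop
 endfacet
 facet normal 0.249 -0.432 0.867
  outer loop
   vertex 1.6 1.7 2.8
   vertex 2.3 1.1 2.3
   vertex 3.5 3.6 3.2
  endloop
 endfacet
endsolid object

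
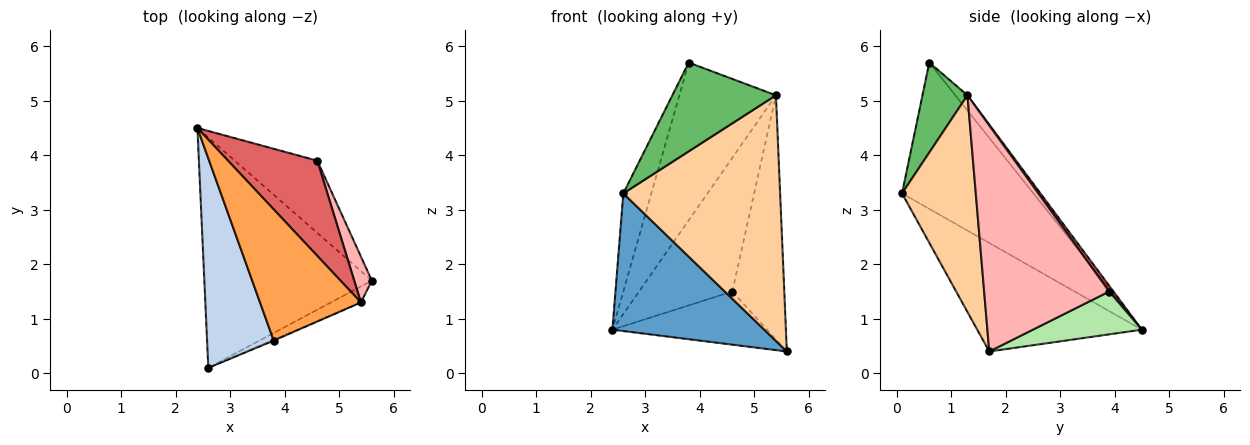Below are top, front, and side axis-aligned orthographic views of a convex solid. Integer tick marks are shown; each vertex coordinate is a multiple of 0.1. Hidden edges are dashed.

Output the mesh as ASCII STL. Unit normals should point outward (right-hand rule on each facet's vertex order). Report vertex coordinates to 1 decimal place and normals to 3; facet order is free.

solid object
 facet normal -0.486 -0.448 -0.750
  outer loop
   vertex 2.6 0.1 3.3
   vertex 2.4 4.5 0.8
   vertex 5.6 1.7 0.4
  endloop
 endfacet
 facet normal -0.893 0.191 0.407
  outer loop
   vertex 3.8 0.6 5.7
   vertex 2.4 4.5 0.8
   vertex 2.6 0.1 3.3
  endloop
 endfacet
 facet normal -0.096 0.765 0.637
  outer loop
   vertex 5.4 1.3 5.1
   vertex 2.4 4.5 0.8
   vertex 3.8 0.6 5.7
  endloop
 endfacet
 facet normal 0.425 -0.903 -0.059
  outer loop
   vertex 5.4 1.3 5.1
   vertex 2.6 0.1 3.3
   vertex 5.6 1.7 0.4
  endloop
 endfacet
 facet normal 0.398 -0.917 -0.008
  outer loop
   vertex 5.4 1.3 5.1
   vertex 3.8 0.6 5.7
   vertex 2.6 0.1 3.3
  endloop
 endfacet
 facet normal 0.386 0.547 -0.743
  outer loop
   vertex 4.6 3.9 1.5
   vertex 5.6 1.7 0.4
   vertex 2.4 4.5 0.8
  endloop
 endfacet
 facet normal 0.038 0.814 0.580
  outer loop
   vertex 4.6 3.9 1.5
   vertex 2.4 4.5 0.8
   vertex 5.4 1.3 5.1
  endloop
 endfacet
 facet normal 0.921 0.383 0.072
  outer loop
   vertex 4.6 3.9 1.5
   vertex 5.4 1.3 5.1
   vertex 5.6 1.7 0.4
  endloop
 endfacet
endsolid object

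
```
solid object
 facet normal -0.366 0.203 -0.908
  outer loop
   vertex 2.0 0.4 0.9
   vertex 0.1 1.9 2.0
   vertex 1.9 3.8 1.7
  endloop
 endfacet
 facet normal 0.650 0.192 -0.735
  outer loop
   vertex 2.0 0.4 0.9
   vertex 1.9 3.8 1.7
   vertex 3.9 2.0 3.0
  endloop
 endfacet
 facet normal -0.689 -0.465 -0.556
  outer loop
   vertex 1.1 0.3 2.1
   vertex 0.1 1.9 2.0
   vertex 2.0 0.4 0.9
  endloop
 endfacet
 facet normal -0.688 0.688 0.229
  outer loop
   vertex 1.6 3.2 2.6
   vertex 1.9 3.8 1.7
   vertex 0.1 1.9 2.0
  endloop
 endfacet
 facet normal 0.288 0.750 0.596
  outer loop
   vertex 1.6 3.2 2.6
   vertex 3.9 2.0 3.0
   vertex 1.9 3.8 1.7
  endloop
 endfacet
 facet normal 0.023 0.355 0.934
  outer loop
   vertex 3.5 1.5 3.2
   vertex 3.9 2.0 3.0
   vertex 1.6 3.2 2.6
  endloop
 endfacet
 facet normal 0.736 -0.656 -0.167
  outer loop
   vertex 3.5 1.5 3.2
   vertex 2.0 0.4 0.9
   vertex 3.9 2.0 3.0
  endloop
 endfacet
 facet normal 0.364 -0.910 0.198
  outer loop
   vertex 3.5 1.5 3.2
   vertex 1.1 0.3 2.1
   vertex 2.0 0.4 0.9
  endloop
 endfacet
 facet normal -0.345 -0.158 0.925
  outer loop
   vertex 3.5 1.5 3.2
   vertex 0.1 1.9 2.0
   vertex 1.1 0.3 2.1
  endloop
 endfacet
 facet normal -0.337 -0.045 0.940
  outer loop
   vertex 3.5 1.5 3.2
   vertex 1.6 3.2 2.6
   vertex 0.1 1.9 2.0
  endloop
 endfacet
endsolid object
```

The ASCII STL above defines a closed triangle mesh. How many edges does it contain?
15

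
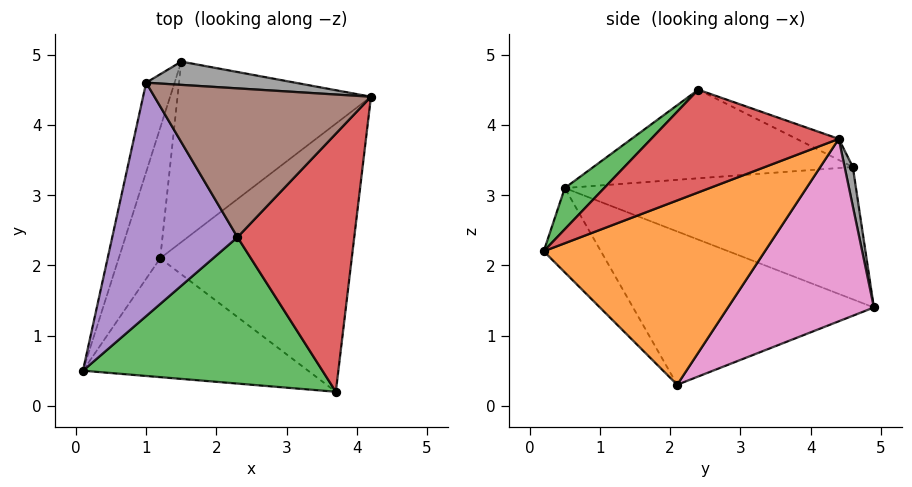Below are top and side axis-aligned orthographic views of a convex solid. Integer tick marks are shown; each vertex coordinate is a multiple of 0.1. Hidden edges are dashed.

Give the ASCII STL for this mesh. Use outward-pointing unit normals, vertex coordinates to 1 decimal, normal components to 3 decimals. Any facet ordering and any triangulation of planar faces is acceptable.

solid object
 facet normal -0.204 -0.813 -0.545
  outer loop
   vertex 1.2 2.1 0.3
   vertex 3.7 0.2 2.2
   vertex 0.1 0.5 3.1
  endloop
 endfacet
 facet normal 0.681 0.188 -0.708
  outer loop
   vertex 1.2 2.1 0.3
   vertex 4.2 4.4 3.8
   vertex 3.7 0.2 2.2
  endloop
 endfacet
 facet normal 0.125 -0.678 0.724
  outer loop
   vertex 2.3 2.4 4.5
   vertex 0.1 0.5 3.1
   vertex 3.7 0.2 2.2
  endloop
 endfacet
 facet normal 0.621 -0.343 0.705
  outer loop
   vertex 2.3 2.4 4.5
   vertex 3.7 0.2 2.2
   vertex 4.2 4.4 3.8
  endloop
 endfacet
 facet normal -0.576 0.067 0.815
  outer loop
   vertex 2.3 2.4 4.5
   vertex 1.0 4.6 3.4
   vertex 0.1 0.5 3.1
  endloop
 endfacet
 facet normal -0.089 0.403 0.911
  outer loop
   vertex 2.3 2.4 4.5
   vertex 4.2 4.4 3.8
   vertex 1.0 4.6 3.4
  endloop
 endfacet
 facet normal 0.671 0.208 -0.712
  outer loop
   vertex 1.5 4.9 1.4
   vertex 4.2 4.4 3.8
   vertex 1.2 2.1 0.3
  endloop
 endfacet
 facet normal 0.042 0.986 0.158
  outer loop
   vertex 1.5 4.9 1.4
   vertex 1.0 4.6 3.4
   vertex 4.2 4.4 3.8
  endloop
 endfacet
 facet normal -0.945 0.202 -0.256
  outer loop
   vertex 1.5 4.9 1.4
   vertex 1.2 2.1 0.3
   vertex 0.1 0.5 3.1
  endloop
 endfacet
 facet normal -0.953 0.224 -0.205
  outer loop
   vertex 1.5 4.9 1.4
   vertex 0.1 0.5 3.1
   vertex 1.0 4.6 3.4
  endloop
 endfacet
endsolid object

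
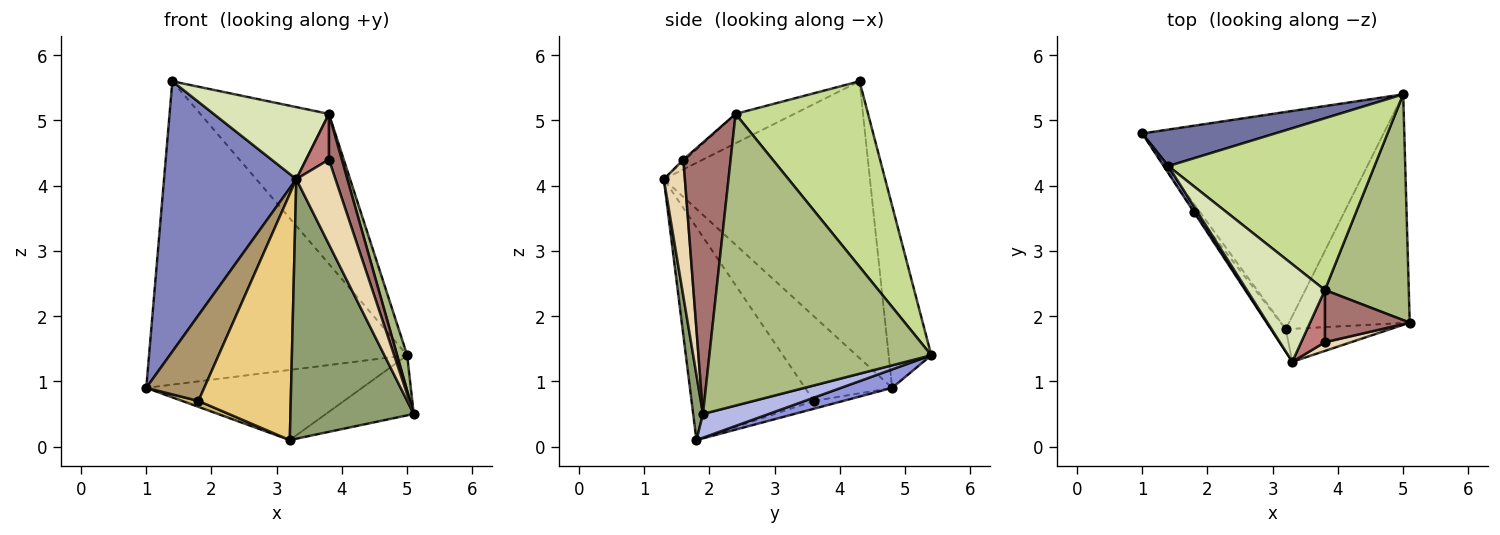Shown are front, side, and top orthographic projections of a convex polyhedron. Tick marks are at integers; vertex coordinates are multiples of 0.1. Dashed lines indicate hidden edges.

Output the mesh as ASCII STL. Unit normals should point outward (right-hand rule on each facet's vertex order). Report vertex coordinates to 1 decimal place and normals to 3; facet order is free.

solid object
 facet normal -0.162 0.980 0.118
  outer loop
   vertex 1.4 4.3 5.6
   vertex 5.0 5.4 1.4
   vertex 1.0 4.8 0.9
  endloop
 endfacet
 facet normal -0.842 -0.540 0.014
  outer loop
   vertex 3.3 1.3 4.1
   vertex 1.4 4.3 5.6
   vertex 1.0 4.8 0.9
  endloop
 endfacet
 facet normal 0.073 0.306 -0.949
  outer loop
   vertex 3.2 1.8 0.1
   vertex 1.0 4.8 0.9
   vertex 5.0 5.4 1.4
  endloop
 endfacet
 facet normal 0.187 0.250 -0.950
  outer loop
   vertex 3.2 1.8 0.1
   vertex 5.0 5.4 1.4
   vertex 5.1 1.9 0.5
  endloop
 endfacet
 facet normal 0.078 -0.989 -0.126
  outer loop
   vertex 3.2 1.8 0.1
   vertex 5.1 1.9 0.5
   vertex 3.3 1.3 4.1
  endloop
 endfacet
 facet normal 0.960 -0.044 0.276
  outer loop
   vertex 3.8 2.4 5.1
   vertex 5.1 1.9 0.5
   vertex 5.0 5.4 1.4
  endloop
 endfacet
 facet normal 0.561 0.545 0.623
  outer loop
   vertex 3.8 2.4 5.1
   vertex 5.0 5.4 1.4
   vertex 1.4 4.3 5.6
  endloop
 endfacet
 facet normal -0.290 -0.568 0.770
  outer loop
   vertex 3.8 2.4 5.1
   vertex 1.4 4.3 5.6
   vertex 3.3 1.3 4.1
  endloop
 endfacet
 facet normal -0.833 -0.554 -0.007
  outer loop
   vertex 1.8 3.6 0.7
   vertex 3.3 1.3 4.1
   vertex 1.0 4.8 0.9
  endloop
 endfacet
 facet normal -0.755 -0.420 -0.504
  outer loop
   vertex 1.8 3.6 0.7
   vertex 1.0 4.8 0.9
   vertex 3.2 1.8 0.1
  endloop
 endfacet
 facet normal -0.797 -0.601 -0.055
  outer loop
   vertex 1.8 3.6 0.7
   vertex 3.2 1.8 0.1
   vertex 3.3 1.3 4.1
  endloop
 endfacet
 facet normal 0.472 -0.877 0.090
  outer loop
   vertex 3.8 1.6 4.4
   vertex 3.3 1.3 4.1
   vertex 5.1 1.9 0.5
  endloop
 endfacet
 facet normal 0.924 -0.252 0.288
  outer loop
   vertex 3.8 1.6 4.4
   vertex 5.1 1.9 0.5
   vertex 3.8 2.4 5.1
  endloop
 endfacet
 facet normal -0.056 -0.657 0.751
  outer loop
   vertex 3.8 1.6 4.4
   vertex 3.8 2.4 5.1
   vertex 3.3 1.3 4.1
  endloop
 endfacet
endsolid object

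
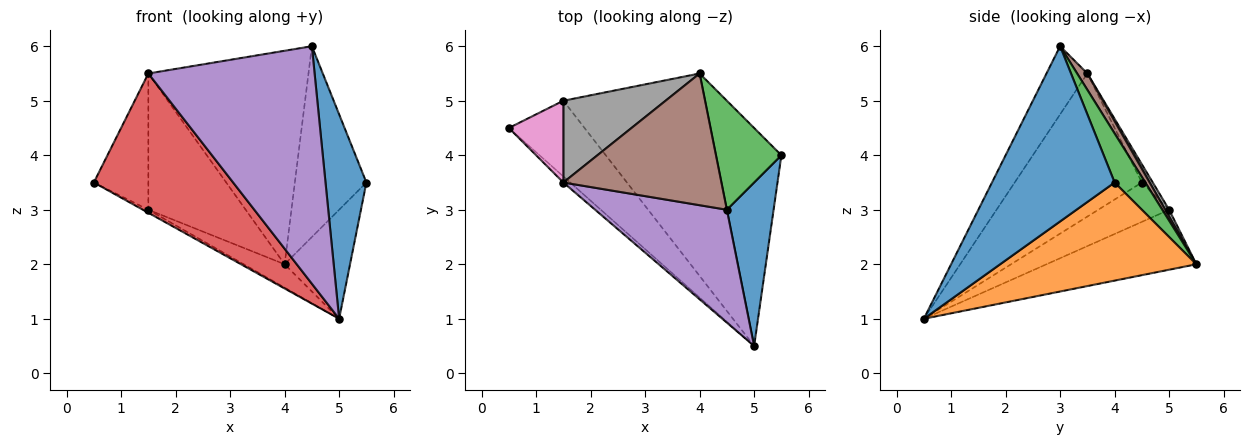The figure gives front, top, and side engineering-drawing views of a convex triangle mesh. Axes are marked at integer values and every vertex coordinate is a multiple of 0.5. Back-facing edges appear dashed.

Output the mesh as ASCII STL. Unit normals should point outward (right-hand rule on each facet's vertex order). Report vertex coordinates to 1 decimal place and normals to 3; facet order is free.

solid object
 facet normal 0.920 -0.307 0.245
  outer loop
   vertex 4.5 3.0 6.0
   vertex 5.0 0.5 1.0
   vertex 5.5 4.0 3.5
  endloop
 endfacet
 facet normal 0.802 0.267 -0.535
  outer loop
   vertex 4.0 5.5 2.0
   vertex 5.5 4.0 3.5
   vertex 5.0 0.5 1.0
  endloop
 endfacet
 facet normal 0.349 0.814 0.465
  outer loop
   vertex 4.0 5.5 2.0
   vertex 4.5 3.0 6.0
   vertex 5.5 4.0 3.5
  endloop
 endfacet
 facet normal -0.674 -0.738 -0.032
  outer loop
   vertex 1.5 3.5 5.5
   vertex 0.5 4.5 3.5
   vertex 5.0 0.5 1.0
  endloop
 endfacet
 facet normal -0.217 -0.882 0.419
  outer loop
   vertex 1.5 3.5 5.5
   vertex 5.0 0.5 1.0
   vertex 4.5 3.0 6.0
  endloop
 endfacet
 facet normal 0.054 0.850 0.524
  outer loop
   vertex 1.5 3.5 5.5
   vertex 4.5 3.0 6.0
   vertex 4.0 5.5 2.0
  endloop
 endfacet
 facet normal -0.169 0.845 0.507
  outer loop
   vertex 1.5 5.0 3.0
   vertex 0.5 4.5 3.5
   vertex 1.5 3.5 5.5
  endloop
 endfacet
 facet normal 0.034 0.857 0.514
  outer loop
   vertex 1.5 5.0 3.0
   vertex 1.5 3.5 5.5
   vertex 4.0 5.5 2.0
  endloop
 endfacet
 facet normal -0.461 0.035 -0.887
  outer loop
   vertex 1.5 5.0 3.0
   vertex 5.0 0.5 1.0
   vertex 0.5 4.5 3.5
  endloop
 endfacet
 facet normal -0.387 0.106 -0.916
  outer loop
   vertex 1.5 5.0 3.0
   vertex 4.0 5.5 2.0
   vertex 5.0 0.5 1.0
  endloop
 endfacet
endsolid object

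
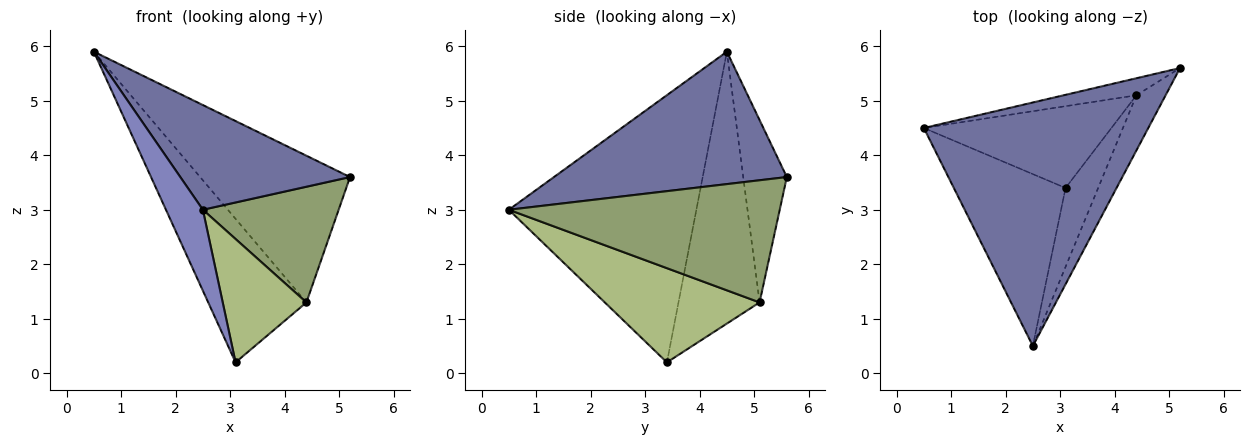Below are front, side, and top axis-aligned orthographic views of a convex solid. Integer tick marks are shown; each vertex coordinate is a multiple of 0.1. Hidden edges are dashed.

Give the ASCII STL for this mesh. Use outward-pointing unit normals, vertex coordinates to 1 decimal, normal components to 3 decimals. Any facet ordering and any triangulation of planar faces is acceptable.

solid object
 facet normal 0.477 -0.347 0.808
  outer loop
   vertex 2.5 0.5 3.0
   vertex 5.2 5.6 3.6
   vertex 0.5 4.5 5.9
  endloop
 endfacet
 facet normal -0.908 -0.179 -0.380
  outer loop
   vertex 3.1 3.4 0.2
   vertex 2.5 0.5 3.0
   vertex 0.5 4.5 5.9
  endloop
 endfacet
 facet normal -0.278 0.954 -0.111
  outer loop
   vertex 4.4 5.1 1.3
   vertex 0.5 4.5 5.9
   vertex 5.2 5.6 3.6
  endloop
 endfacet
 facet normal -0.583 0.706 -0.402
  outer loop
   vertex 4.4 5.1 1.3
   vertex 3.1 3.4 0.2
   vertex 0.5 4.5 5.9
  endloop
 endfacet
 facet normal 0.874 -0.438 -0.209
  outer loop
   vertex 4.4 5.1 1.3
   vertex 5.2 5.6 3.6
   vertex 2.5 0.5 3.0
  endloop
 endfacet
 facet normal 0.841 -0.455 -0.291
  outer loop
   vertex 4.4 5.1 1.3
   vertex 2.5 0.5 3.0
   vertex 3.1 3.4 0.2
  endloop
 endfacet
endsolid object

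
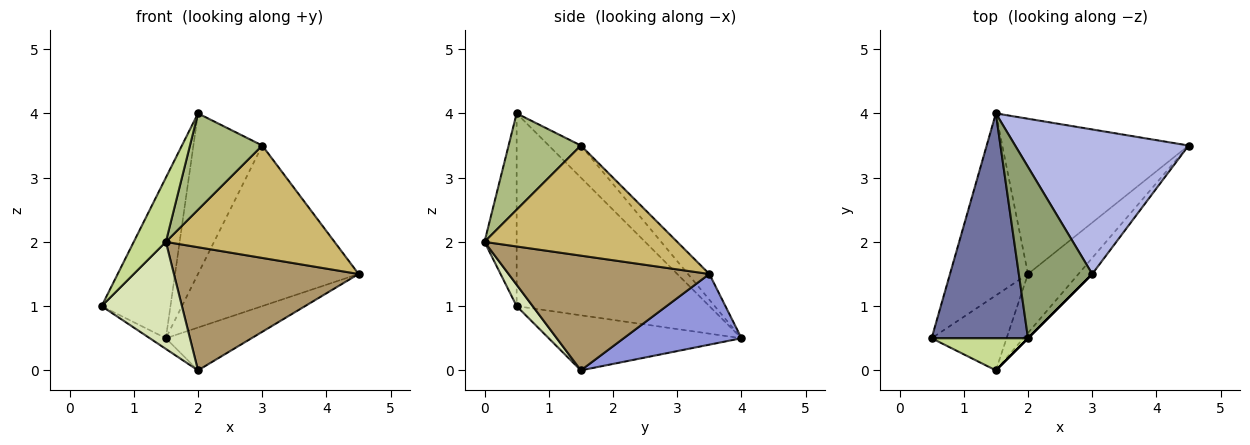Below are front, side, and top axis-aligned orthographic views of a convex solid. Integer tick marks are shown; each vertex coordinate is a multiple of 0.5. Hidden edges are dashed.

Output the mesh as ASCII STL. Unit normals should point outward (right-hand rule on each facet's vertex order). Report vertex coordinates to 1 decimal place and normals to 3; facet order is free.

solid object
 facet normal -0.852 0.304 0.426
  outer loop
   vertex 2.0 0.5 4.0
   vertex 1.5 4.0 0.5
   vertex 0.5 0.5 1.0
  endloop
 endfacet
 facet normal -0.576 0.048 -0.816
  outer loop
   vertex 2.0 1.5 0.0
   vertex 0.5 0.5 1.0
   vertex 1.5 4.0 0.5
  endloop
 endfacet
 facet normal 0.343 0.250 -0.905
  outer loop
   vertex 2.0 1.5 0.0
   vertex 1.5 4.0 0.5
   vertex 4.5 3.5 1.5
  endloop
 endfacet
 facet normal -0.099 0.740 0.666
  outer loop
   vertex 3.0 1.5 3.5
   vertex 4.5 3.5 1.5
   vertex 1.5 4.0 0.5
  endloop
 endfacet
 facet normal -0.304 0.652 0.695
  outer loop
   vertex 3.0 1.5 3.5
   vertex 1.5 4.0 0.5
   vertex 2.0 0.5 4.0
  endloop
 endfacet
 facet normal 0.707 -0.707 0.000
  outer loop
   vertex 1.5 0.0 2.0
   vertex 3.0 1.5 3.5
   vertex 2.0 0.5 4.0
  endloop
 endfacet
 facet normal -0.667 -0.667 0.333
  outer loop
   vertex 1.5 0.0 2.0
   vertex 2.0 0.5 4.0
   vertex 0.5 0.5 1.0
  endloop
 endfacet
 facet normal 0.162 -0.808 -0.566
  outer loop
   vertex 1.5 0.0 2.0
   vertex 0.5 0.5 1.0
   vertex 2.0 1.5 0.0
  endloop
 endfacet
 facet normal 0.700 -0.644 -0.308
  outer loop
   vertex 1.5 0.0 2.0
   vertex 2.0 1.5 0.0
   vertex 4.5 3.5 1.5
  endloop
 endfacet
 facet normal 0.749 -0.656 -0.094
  outer loop
   vertex 1.5 0.0 2.0
   vertex 4.5 3.5 1.5
   vertex 3.0 1.5 3.5
  endloop
 endfacet
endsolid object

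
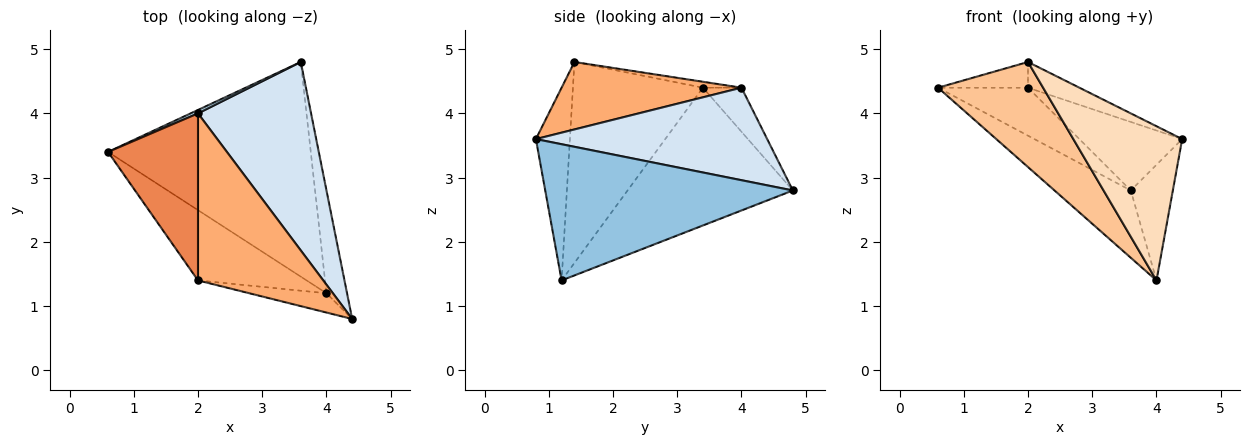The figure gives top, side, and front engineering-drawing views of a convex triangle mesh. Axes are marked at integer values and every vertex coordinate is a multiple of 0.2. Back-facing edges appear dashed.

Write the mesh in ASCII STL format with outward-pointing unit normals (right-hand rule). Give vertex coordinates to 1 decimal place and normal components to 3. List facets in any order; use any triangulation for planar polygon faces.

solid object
 facet normal -0.544 0.251 -0.801
  outer loop
   vertex 4.0 1.2 1.4
   vertex 0.6 3.4 4.4
   vertex 3.6 4.8 2.8
  endloop
 endfacet
 facet normal 0.975 0.166 -0.147
  outer loop
   vertex 4.0 1.2 1.4
   vertex 3.6 4.8 2.8
   vertex 4.4 0.8 3.6
  endloop
 endfacet
 facet normal -0.393 0.917 0.066
  outer loop
   vertex 2.0 4.0 4.4
   vertex 3.6 4.8 2.8
   vertex 0.6 3.4 4.4
  endloop
 endfacet
 facet normal 0.610 0.271 0.745
  outer loop
   vertex 2.0 4.0 4.4
   vertex 4.4 0.8 3.6
   vertex 3.6 4.8 2.8
  endloop
 endfacet
 facet normal -0.065 0.152 0.986
  outer loop
   vertex 2.0 1.4 4.8
   vertex 2.0 4.0 4.4
   vertex 0.6 3.4 4.4
  endloop
 endfacet
 facet normal 0.470 0.134 0.873
  outer loop
   vertex 2.0 1.4 4.8
   vertex 4.4 0.8 3.6
   vertex 2.0 4.0 4.4
  endloop
 endfacet
 facet normal -0.717 -0.579 -0.388
  outer loop
   vertex 2.0 1.4 4.8
   vertex 0.6 3.4 4.4
   vertex 4.0 1.2 1.4
  endloop
 endfacet
 facet normal -0.296 -0.948 -0.118
  outer loop
   vertex 2.0 1.4 4.8
   vertex 4.0 1.2 1.4
   vertex 4.4 0.8 3.6
  endloop
 endfacet
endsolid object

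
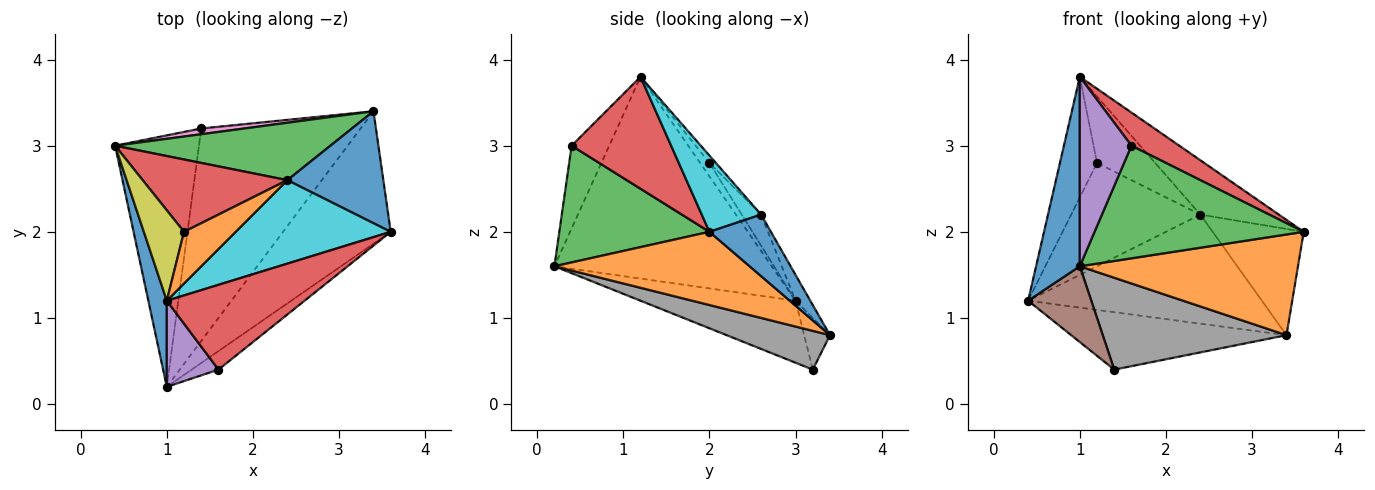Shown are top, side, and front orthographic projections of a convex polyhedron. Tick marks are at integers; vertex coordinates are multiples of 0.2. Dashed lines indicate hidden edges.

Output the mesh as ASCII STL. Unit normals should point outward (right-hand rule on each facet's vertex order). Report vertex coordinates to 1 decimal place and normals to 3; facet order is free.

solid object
 facet normal -0.976 -0.196 0.089
  outer loop
   vertex 1.0 1.2 3.8
   vertex 0.4 3.0 1.2
   vertex 1.0 0.2 1.6
  endloop
 endfacet
 facet normal 0.476 -0.532 -0.700
  outer loop
   vertex 3.4 3.4 0.8
   vertex 3.6 2.0 2.0
   vertex 1.0 0.2 1.6
  endloop
 endfacet
 facet normal 0.578 -0.805 -0.133
  outer loop
   vertex 1.6 0.4 3.0
   vertex 1.0 0.2 1.6
   vertex 3.6 2.0 2.0
  endloop
 endfacet
 facet normal 0.603 -0.290 0.743
  outer loop
   vertex 1.6 0.4 3.0
   vertex 3.6 2.0 2.0
   vertex 1.0 1.2 3.8
  endloop
 endfacet
 facet normal -0.552 -0.759 0.345
  outer loop
   vertex 1.6 0.4 3.0
   vertex 1.0 1.2 3.8
   vertex 1.0 0.2 1.6
  endloop
 endfacet
 facet normal -0.578 -0.235 -0.781
  outer loop
   vertex 1.4 3.2 0.4
   vertex 1.0 0.2 1.6
   vertex 0.4 3.0 1.2
  endloop
 endfacet
 facet normal -0.119 0.988 0.099
  outer loop
   vertex 1.4 3.2 0.4
   vertex 0.4 3.0 1.2
   vertex 3.4 3.4 0.8
  endloop
 endfacet
 facet normal 0.218 -0.387 -0.896
  outer loop
   vertex 1.4 3.2 0.4
   vertex 3.4 3.4 0.8
   vertex 1.0 0.2 1.6
  endloop
 endfacet
 facet normal -0.196 0.784 0.588
  outer loop
   vertex 1.2 2.0 2.8
   vertex 0.4 3.0 1.2
   vertex 1.0 1.2 3.8
  endloop
 endfacet
 facet normal 0.381 0.504 0.775
  outer loop
   vertex 2.4 2.6 2.2
   vertex 1.0 1.2 3.8
   vertex 3.6 2.0 2.0
  endloop
 endfacet
 facet normal 0.422 0.624 0.658
  outer loop
   vertex 2.4 2.6 2.2
   vertex 3.6 2.0 2.0
   vertex 3.4 3.4 0.8
  endloop
 endfacet
 facet normal -0.087 0.786 0.612
  outer loop
   vertex 2.4 2.6 2.2
   vertex 1.2 2.0 2.8
   vertex 1.0 1.2 3.8
  endloop
 endfacet
 facet normal -0.056 0.884 0.465
  outer loop
   vertex 2.4 2.6 2.2
   vertex 3.4 3.4 0.8
   vertex 0.4 3.0 1.2
  endloop
 endfacet
 facet normal -0.122 0.813 0.569
  outer loop
   vertex 2.4 2.6 2.2
   vertex 0.4 3.0 1.2
   vertex 1.2 2.0 2.8
  endloop
 endfacet
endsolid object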